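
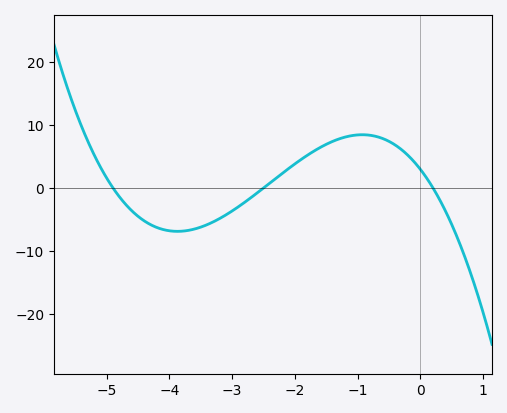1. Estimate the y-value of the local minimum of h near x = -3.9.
-7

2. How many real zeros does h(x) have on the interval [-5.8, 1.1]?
3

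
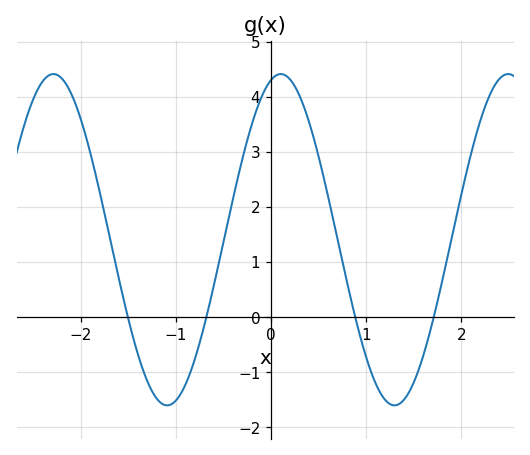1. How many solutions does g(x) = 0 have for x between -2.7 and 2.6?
4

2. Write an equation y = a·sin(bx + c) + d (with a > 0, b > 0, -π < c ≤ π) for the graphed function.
y = 3.01sin(2.63x + 1.3) + 1.4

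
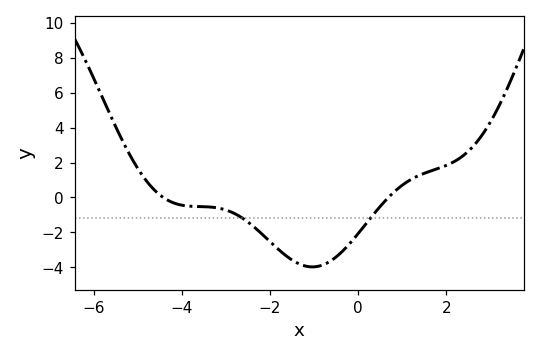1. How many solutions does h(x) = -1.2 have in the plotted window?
2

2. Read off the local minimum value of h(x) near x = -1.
-3.98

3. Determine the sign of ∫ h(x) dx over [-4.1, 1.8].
negative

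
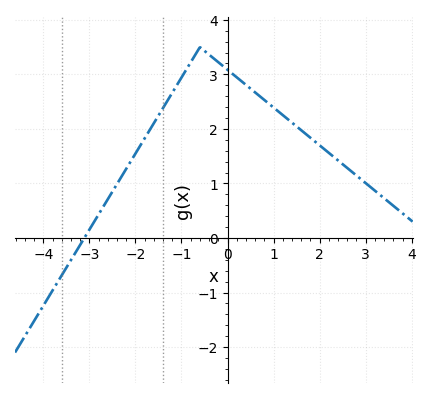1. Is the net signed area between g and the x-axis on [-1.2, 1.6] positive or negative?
positive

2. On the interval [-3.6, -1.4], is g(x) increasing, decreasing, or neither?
increasing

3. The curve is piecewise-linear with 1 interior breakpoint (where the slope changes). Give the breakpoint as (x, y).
(-0.6, 3.5)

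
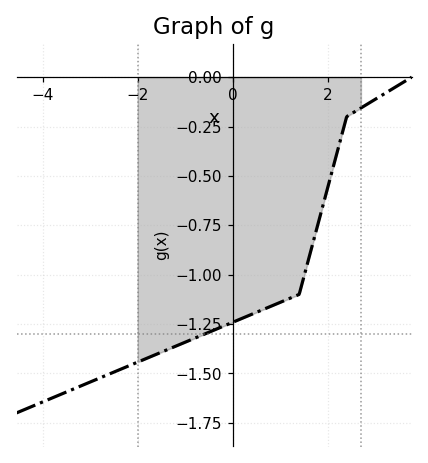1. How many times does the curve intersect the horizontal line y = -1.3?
1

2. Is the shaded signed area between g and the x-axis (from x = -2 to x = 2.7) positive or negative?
negative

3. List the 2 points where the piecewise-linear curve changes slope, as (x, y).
(1.4, -1.1); (2.4, -0.2)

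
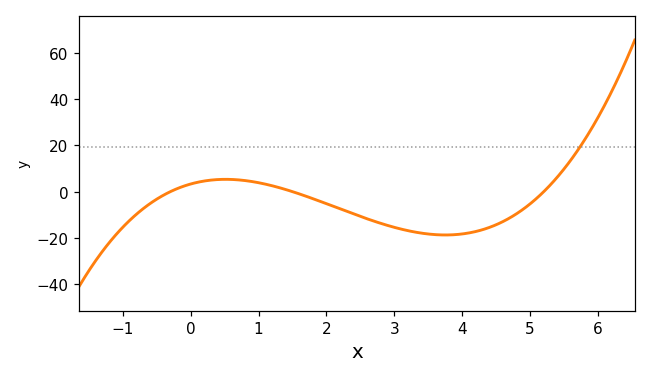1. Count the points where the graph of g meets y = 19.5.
1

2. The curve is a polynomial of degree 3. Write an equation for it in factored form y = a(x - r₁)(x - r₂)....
y = 1.42(x + 0.3)(x - 1.5)(x - 5.2)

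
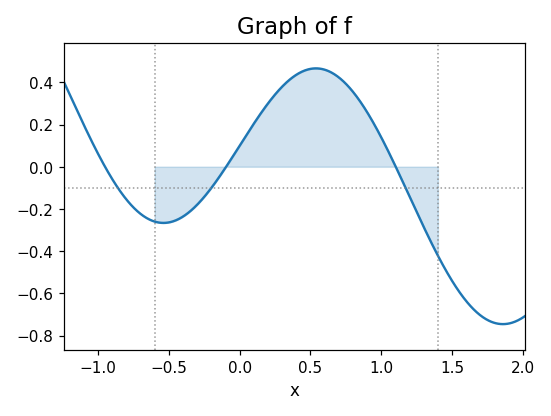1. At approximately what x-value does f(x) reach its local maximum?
0.538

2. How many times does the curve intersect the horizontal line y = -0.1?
3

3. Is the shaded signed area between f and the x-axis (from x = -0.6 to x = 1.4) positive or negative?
positive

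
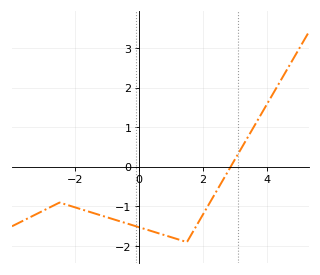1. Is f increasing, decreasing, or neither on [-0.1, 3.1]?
neither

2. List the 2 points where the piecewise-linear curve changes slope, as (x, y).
(-2.5, -0.9); (1.5, -1.9)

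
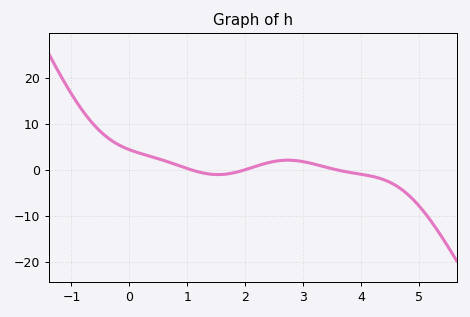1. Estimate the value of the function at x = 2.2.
1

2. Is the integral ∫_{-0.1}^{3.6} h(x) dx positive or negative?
positive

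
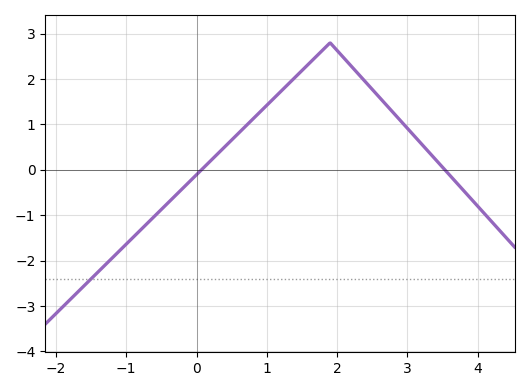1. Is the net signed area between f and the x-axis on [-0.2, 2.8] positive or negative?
positive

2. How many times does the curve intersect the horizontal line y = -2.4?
1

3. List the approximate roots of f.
0.1, 3.5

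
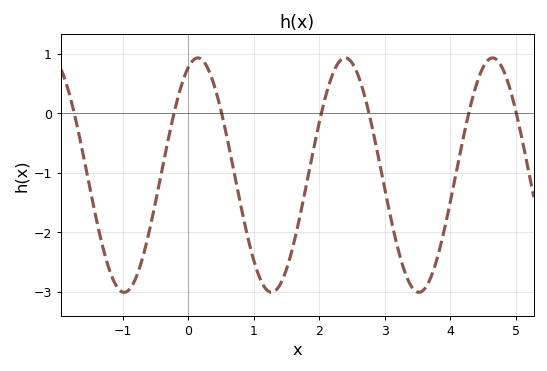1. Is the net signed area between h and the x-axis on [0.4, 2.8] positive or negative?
negative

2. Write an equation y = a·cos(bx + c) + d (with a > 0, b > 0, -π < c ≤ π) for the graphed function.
y = 1.97cos(2.8x - 0.4) - 1.04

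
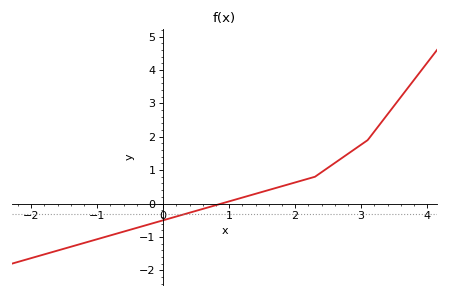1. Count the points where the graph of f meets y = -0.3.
1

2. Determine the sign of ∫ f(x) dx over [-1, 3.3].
positive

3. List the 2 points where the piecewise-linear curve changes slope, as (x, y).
(2.3, 0.8); (3.1, 1.9)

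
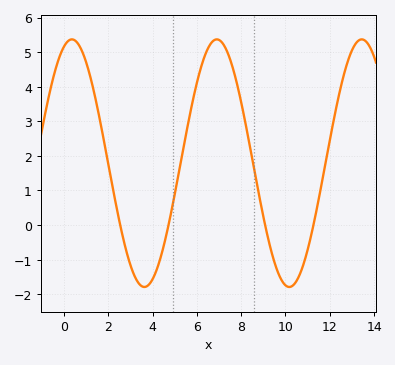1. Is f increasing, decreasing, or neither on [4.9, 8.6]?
neither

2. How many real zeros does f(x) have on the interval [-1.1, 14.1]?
4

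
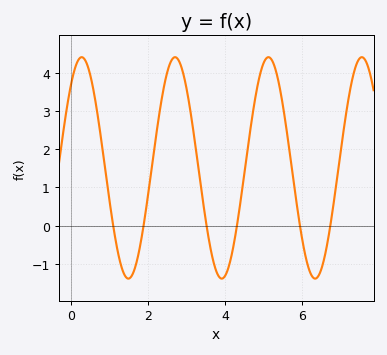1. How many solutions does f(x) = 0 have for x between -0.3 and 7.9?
6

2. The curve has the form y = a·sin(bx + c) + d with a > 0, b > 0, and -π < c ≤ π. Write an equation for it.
y = 2.9sin(2.59x + 0.86) + 1.51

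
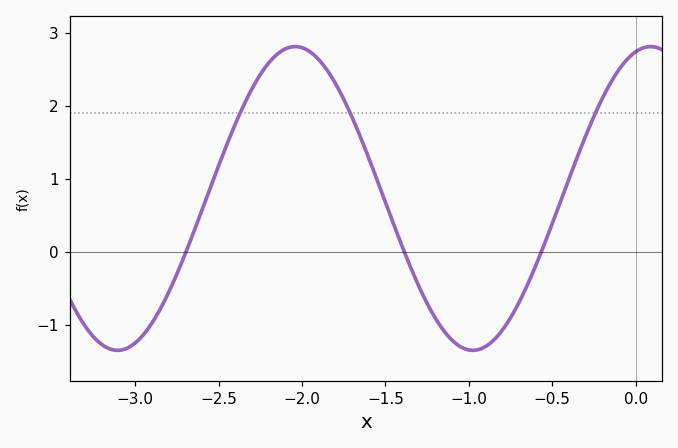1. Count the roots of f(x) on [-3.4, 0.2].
3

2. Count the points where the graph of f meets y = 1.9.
3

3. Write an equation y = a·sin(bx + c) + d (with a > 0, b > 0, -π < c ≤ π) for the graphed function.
y = 2.08sin(2.95x + 1.31) + 0.73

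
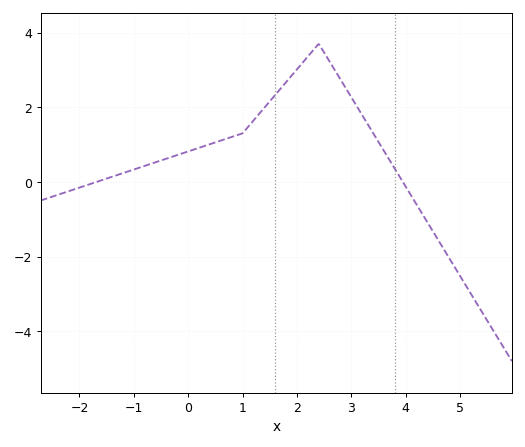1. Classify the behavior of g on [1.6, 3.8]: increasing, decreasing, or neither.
neither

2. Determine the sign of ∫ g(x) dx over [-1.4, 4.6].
positive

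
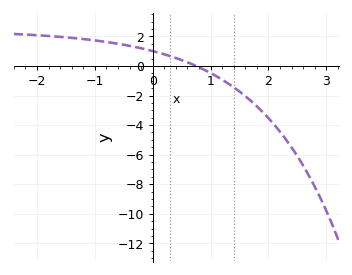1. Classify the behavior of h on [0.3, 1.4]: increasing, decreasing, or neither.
decreasing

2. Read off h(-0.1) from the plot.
1.11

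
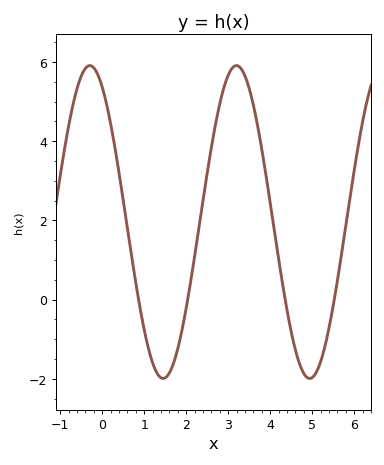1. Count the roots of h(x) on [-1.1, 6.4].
4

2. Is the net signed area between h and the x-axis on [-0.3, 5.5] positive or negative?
positive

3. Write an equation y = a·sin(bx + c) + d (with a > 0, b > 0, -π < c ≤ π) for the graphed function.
y = 3.95sin(1.8x + 2.1) + 1.96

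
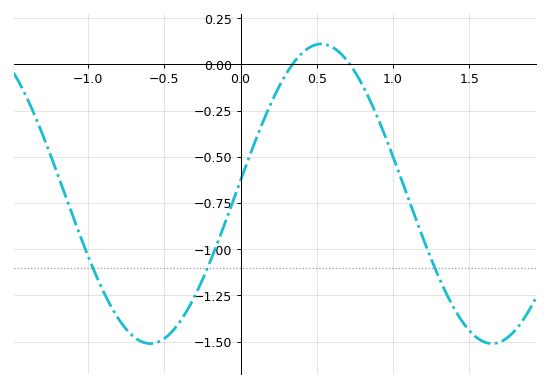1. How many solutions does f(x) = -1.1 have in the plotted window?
3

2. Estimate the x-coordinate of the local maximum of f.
0.55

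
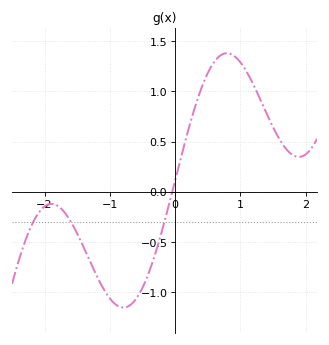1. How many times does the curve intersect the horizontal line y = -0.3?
3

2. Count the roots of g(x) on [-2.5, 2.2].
1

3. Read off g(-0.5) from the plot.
-0.95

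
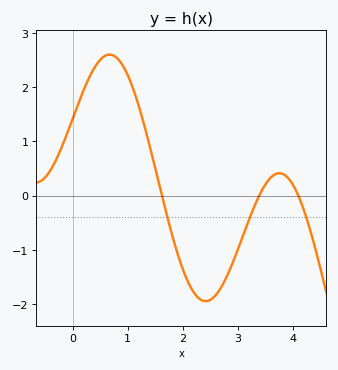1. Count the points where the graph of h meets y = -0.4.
3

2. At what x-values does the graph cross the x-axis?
1.6, 3.4, 4.1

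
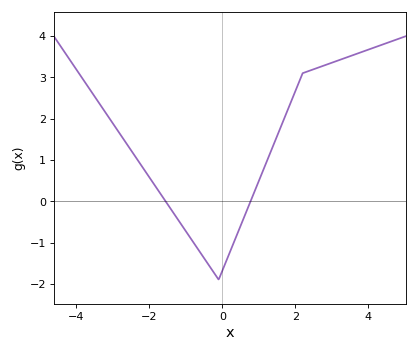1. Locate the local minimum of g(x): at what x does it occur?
0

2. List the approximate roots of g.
-1.6, 0.8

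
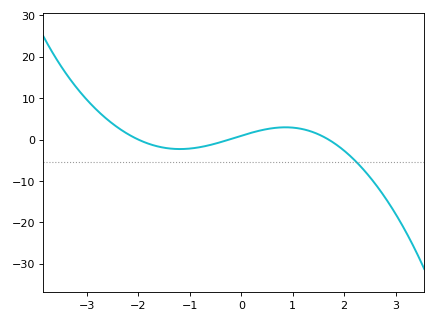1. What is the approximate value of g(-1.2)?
-2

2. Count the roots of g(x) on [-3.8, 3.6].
3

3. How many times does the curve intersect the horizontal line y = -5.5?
1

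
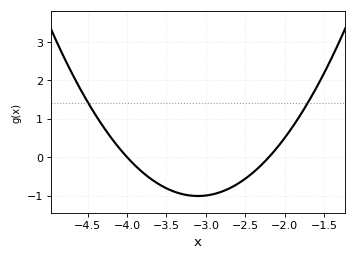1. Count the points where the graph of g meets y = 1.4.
2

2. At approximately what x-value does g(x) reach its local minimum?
-3.1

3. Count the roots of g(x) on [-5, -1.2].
2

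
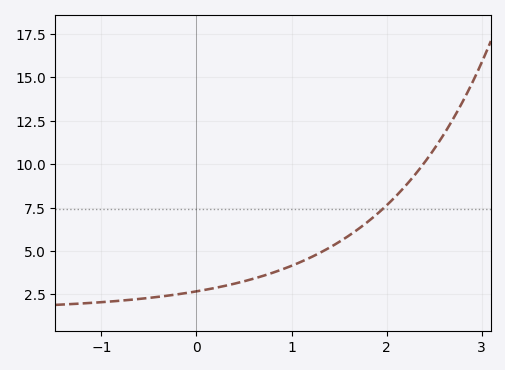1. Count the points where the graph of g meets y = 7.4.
1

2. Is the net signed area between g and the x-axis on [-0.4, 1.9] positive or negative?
positive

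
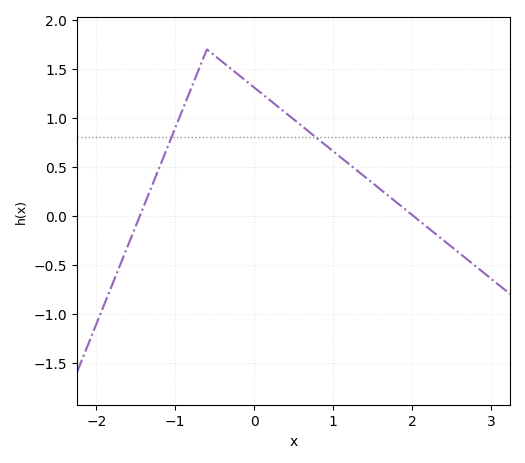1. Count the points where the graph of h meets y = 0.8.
2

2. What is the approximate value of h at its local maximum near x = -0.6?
1.7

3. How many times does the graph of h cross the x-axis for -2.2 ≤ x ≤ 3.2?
2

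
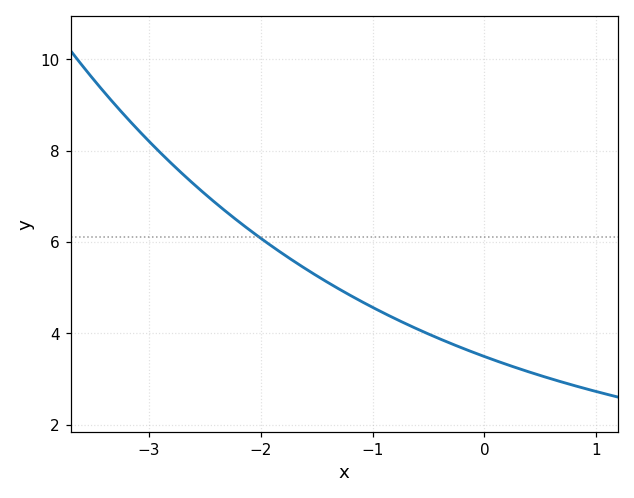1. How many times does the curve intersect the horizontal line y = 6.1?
1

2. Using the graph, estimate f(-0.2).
3.6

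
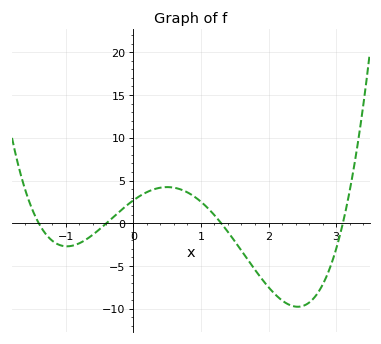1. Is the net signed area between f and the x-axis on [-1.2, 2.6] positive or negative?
negative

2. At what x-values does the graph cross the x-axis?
-1.4, -0.4, 1.3, 3.1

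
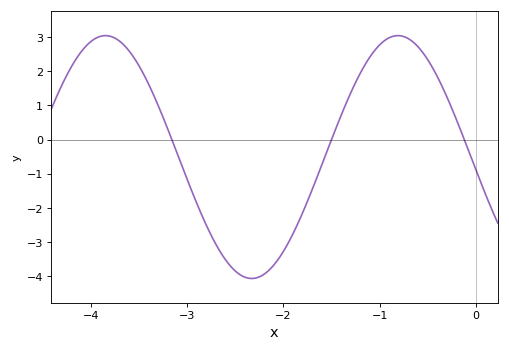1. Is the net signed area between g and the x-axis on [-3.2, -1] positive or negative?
negative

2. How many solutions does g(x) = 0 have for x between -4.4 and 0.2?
3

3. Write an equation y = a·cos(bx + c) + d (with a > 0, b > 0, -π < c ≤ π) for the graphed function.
y = 3.55cos(2.1x + 1.7) - 0.51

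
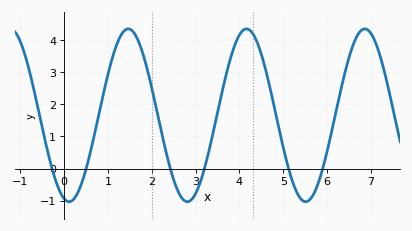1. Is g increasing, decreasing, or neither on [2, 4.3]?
neither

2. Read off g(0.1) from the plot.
-1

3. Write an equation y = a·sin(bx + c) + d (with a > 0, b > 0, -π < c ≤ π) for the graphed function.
y = 2.69sin(2.3x - 1.8) + 1.66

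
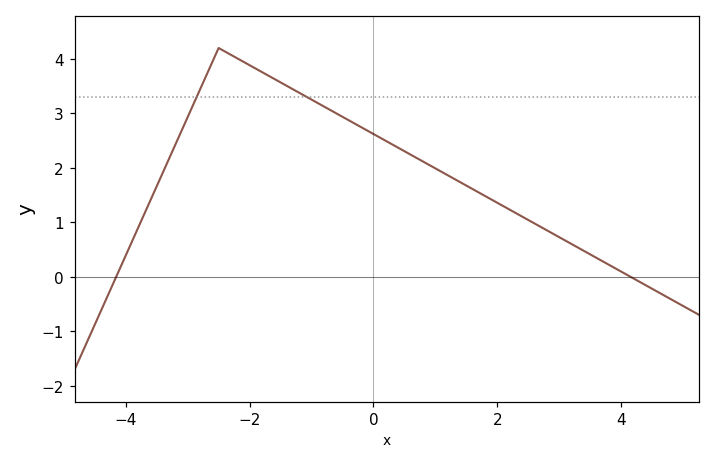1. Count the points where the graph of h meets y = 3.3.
2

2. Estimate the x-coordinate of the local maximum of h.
-2.4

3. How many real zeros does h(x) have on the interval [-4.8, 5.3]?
2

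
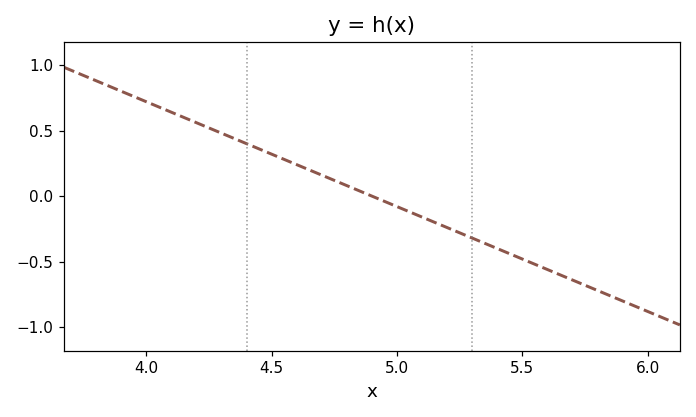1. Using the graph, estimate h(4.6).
0.24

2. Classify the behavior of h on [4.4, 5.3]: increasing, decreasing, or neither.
decreasing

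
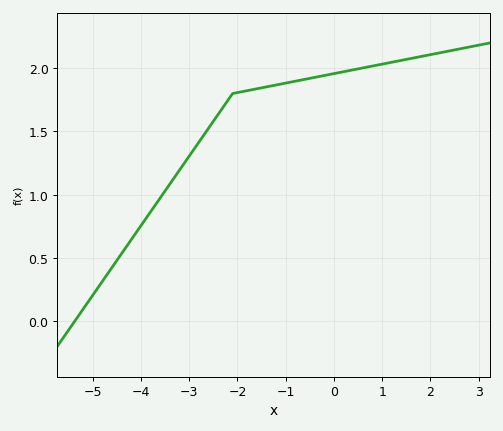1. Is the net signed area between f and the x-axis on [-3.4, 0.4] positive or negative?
positive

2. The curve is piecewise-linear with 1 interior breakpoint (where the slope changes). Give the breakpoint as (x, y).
(-2.1, 1.8)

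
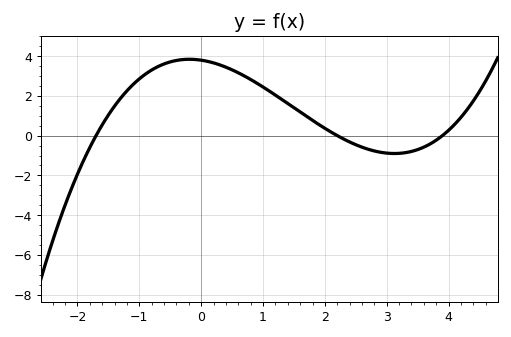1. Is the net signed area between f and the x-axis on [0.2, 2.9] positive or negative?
positive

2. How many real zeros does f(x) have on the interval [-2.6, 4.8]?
3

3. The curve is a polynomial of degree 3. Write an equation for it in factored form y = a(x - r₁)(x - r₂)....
y = 0.26(x + 1.7)(x - 2.2)(x - 3.9)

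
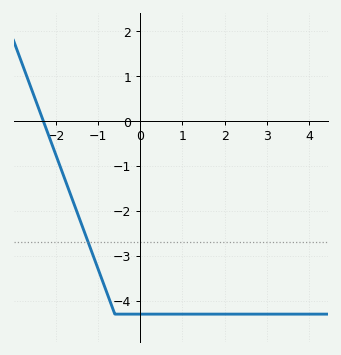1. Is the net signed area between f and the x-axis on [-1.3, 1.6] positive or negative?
negative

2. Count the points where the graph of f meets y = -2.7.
1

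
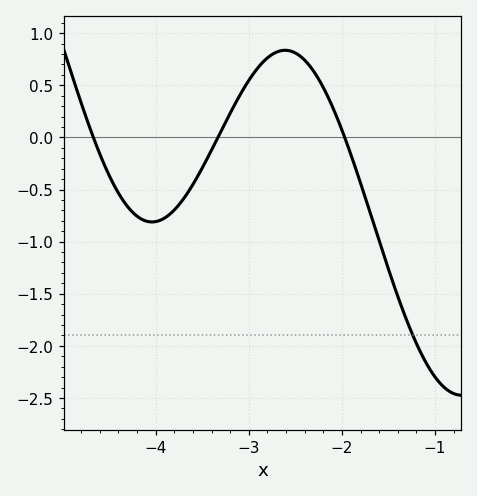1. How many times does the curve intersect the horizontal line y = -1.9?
1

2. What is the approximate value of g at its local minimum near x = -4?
-0.811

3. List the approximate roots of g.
-4.67, -3.33, -1.97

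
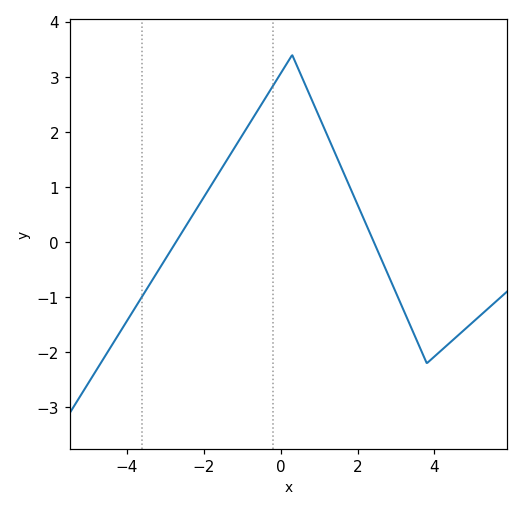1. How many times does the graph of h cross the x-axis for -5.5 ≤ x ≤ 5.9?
2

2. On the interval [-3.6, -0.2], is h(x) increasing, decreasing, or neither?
increasing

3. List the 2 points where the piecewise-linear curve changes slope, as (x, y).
(0.3, 3.4); (3.8, -2.2)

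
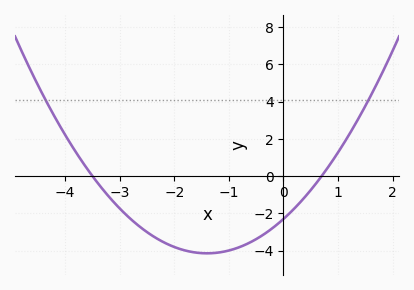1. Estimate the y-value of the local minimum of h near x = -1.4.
-4.15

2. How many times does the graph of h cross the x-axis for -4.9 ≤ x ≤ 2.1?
2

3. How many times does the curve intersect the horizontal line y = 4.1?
2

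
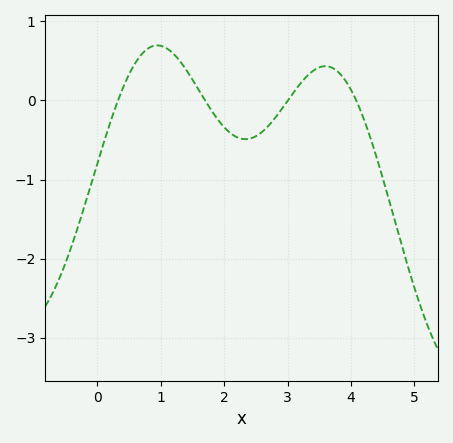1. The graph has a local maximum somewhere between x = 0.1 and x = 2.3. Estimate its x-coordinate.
0.945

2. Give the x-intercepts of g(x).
0.326, 1.7, 3, 4.08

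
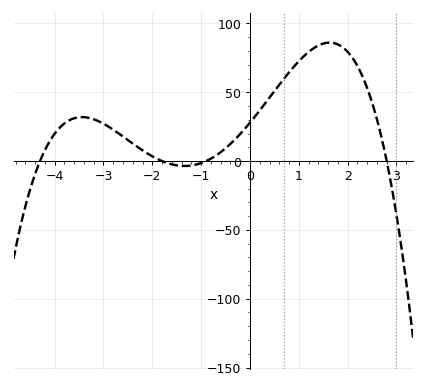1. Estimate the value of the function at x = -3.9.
24.1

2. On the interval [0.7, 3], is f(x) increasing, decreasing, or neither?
neither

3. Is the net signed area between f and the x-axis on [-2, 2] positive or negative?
positive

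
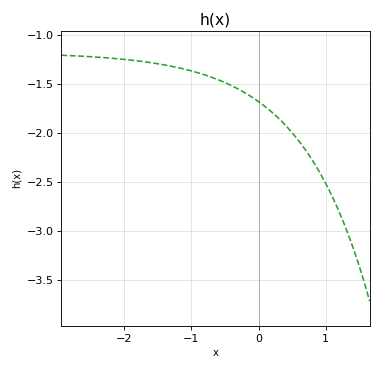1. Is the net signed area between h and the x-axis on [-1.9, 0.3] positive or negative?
negative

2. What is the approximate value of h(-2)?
-1.25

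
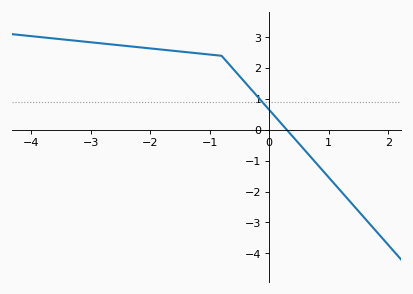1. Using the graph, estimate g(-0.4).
1.52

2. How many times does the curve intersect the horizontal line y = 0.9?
1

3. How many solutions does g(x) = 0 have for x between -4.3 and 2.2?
1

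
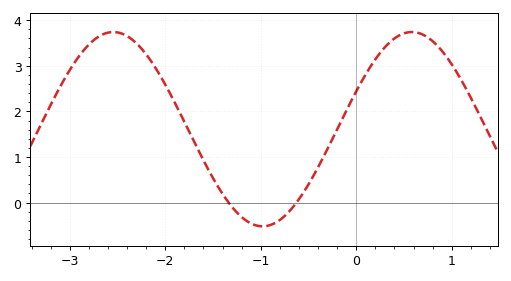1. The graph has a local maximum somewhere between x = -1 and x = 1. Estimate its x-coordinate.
0.6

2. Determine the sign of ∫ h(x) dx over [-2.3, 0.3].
positive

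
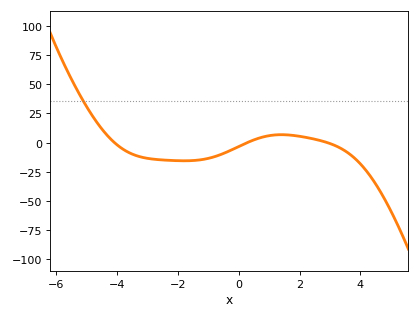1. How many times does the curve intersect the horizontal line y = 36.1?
1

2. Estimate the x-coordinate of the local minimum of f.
-1.8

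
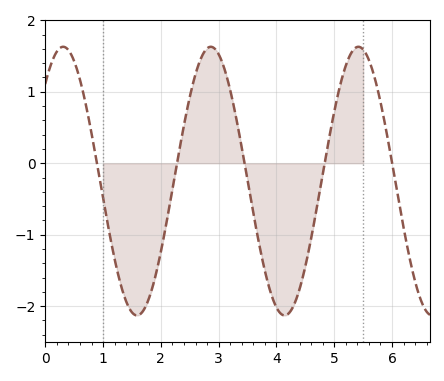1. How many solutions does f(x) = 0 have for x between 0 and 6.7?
5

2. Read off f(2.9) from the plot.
1.6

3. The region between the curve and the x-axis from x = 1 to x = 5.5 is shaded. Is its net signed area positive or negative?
negative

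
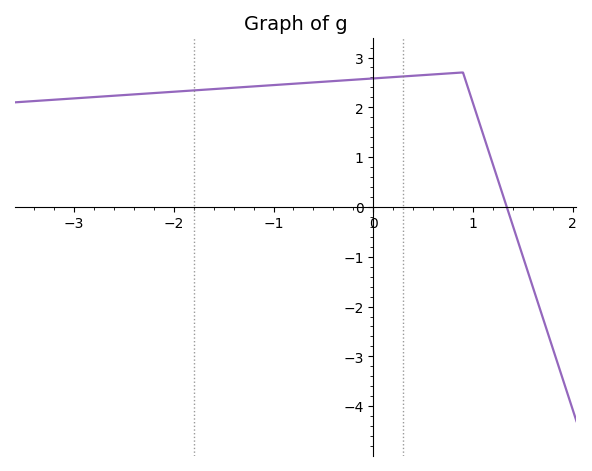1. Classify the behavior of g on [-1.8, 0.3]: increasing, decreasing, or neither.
increasing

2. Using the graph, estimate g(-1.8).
2.3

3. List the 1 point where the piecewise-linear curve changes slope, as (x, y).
(0.9, 2.7)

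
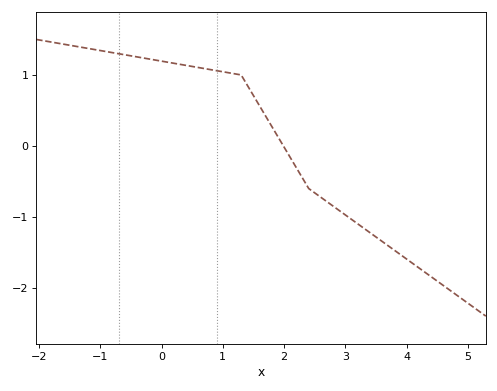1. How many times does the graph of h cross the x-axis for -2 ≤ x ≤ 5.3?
1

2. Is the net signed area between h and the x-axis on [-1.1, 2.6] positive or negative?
positive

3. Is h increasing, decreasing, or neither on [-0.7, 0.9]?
decreasing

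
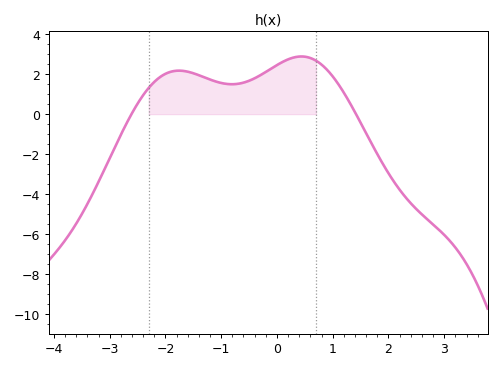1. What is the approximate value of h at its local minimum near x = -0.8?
1.5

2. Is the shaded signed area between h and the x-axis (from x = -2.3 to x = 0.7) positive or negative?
positive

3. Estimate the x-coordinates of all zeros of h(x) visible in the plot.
-2.61, 1.42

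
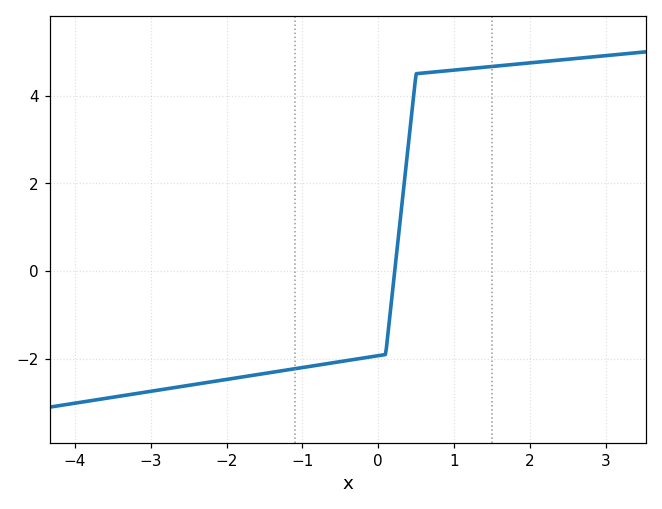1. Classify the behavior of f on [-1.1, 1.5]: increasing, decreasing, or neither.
increasing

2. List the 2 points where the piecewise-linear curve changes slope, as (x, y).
(0.1, -1.9); (0.5, 4.5)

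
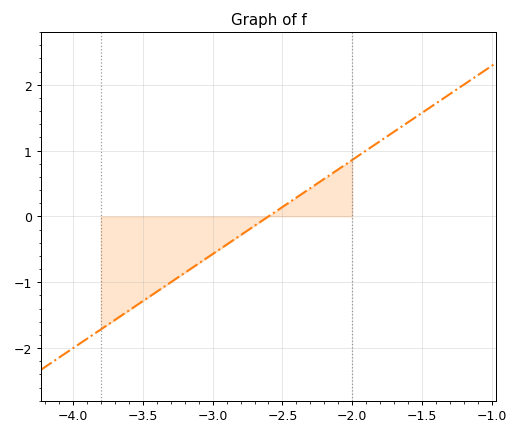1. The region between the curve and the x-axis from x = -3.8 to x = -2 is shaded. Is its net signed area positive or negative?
negative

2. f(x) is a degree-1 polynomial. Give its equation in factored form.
y = 1.43(x + 2.6)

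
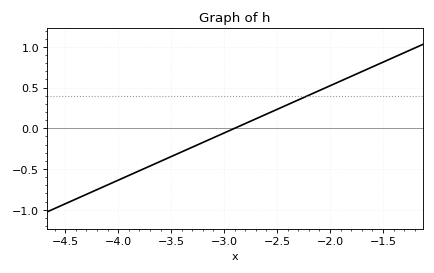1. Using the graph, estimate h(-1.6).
0.754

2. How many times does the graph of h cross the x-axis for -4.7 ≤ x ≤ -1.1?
1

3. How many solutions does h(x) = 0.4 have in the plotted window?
1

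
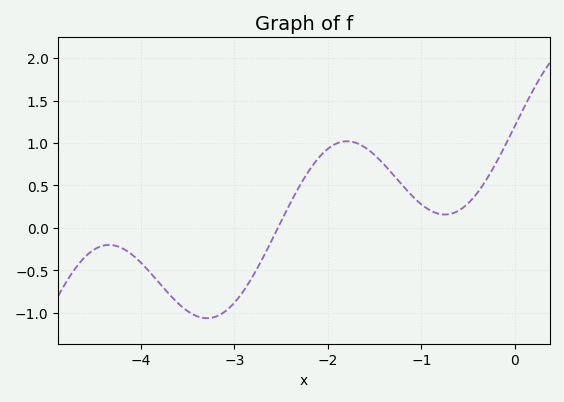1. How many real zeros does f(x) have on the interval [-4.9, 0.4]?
1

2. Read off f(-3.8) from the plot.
-0.65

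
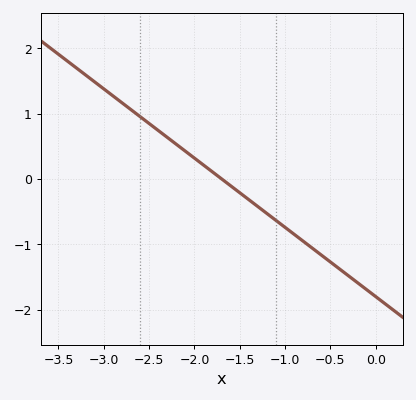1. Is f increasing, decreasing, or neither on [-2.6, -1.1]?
decreasing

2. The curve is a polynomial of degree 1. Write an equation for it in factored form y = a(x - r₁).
y = -1.06(x + 1.7)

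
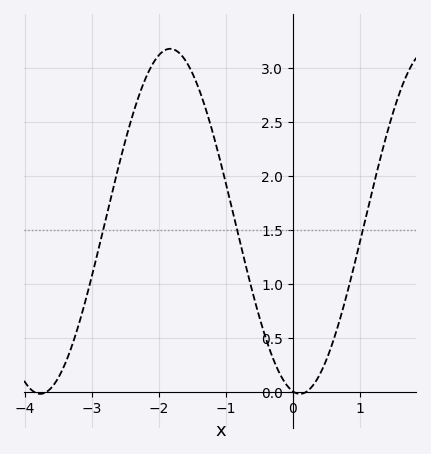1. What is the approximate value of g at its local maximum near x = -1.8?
3.18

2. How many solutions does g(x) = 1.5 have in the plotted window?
3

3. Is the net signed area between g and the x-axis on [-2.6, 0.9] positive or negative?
positive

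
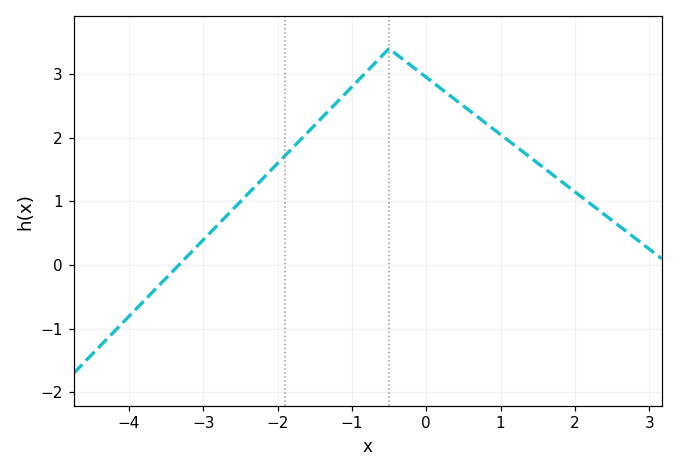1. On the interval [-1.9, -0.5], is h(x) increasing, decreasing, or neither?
increasing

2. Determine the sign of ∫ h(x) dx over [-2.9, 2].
positive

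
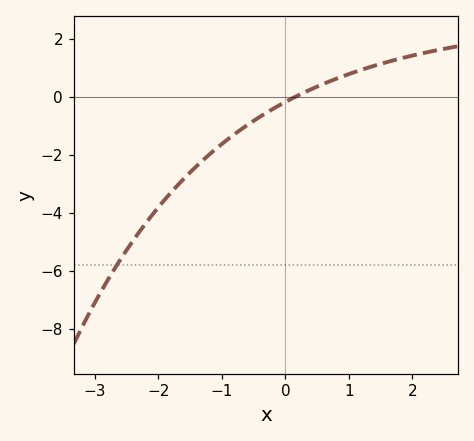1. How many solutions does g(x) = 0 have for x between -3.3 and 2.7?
1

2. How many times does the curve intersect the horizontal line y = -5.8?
1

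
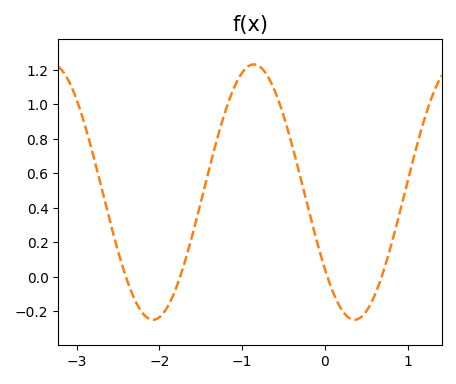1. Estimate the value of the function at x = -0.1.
0.2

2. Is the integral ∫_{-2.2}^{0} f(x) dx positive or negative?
positive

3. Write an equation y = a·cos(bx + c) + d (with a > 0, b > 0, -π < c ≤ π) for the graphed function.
y = 0.74cos(2.6x + 2.2) + 0.49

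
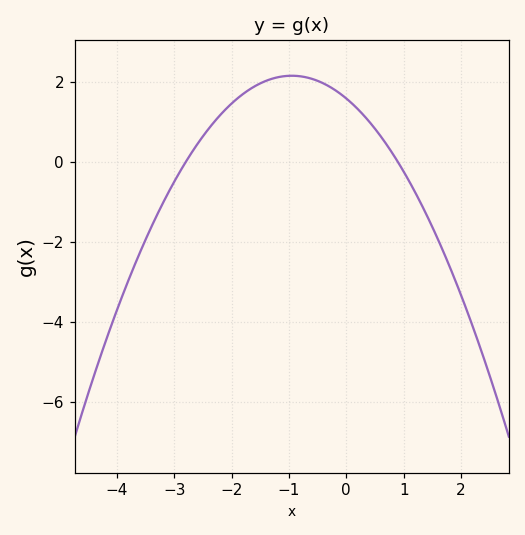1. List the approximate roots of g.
-2.8, 0.9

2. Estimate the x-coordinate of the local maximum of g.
-0.95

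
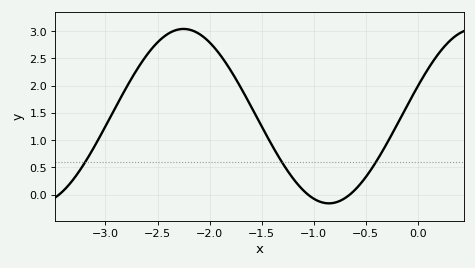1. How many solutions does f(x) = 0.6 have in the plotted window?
3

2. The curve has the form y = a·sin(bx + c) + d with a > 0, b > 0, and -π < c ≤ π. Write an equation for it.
y = 1.6sin(2.2x + 0.35) + 1.44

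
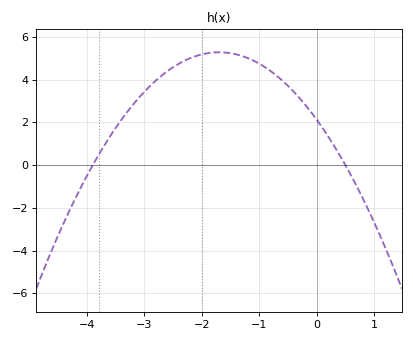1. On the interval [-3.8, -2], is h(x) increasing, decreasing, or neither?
increasing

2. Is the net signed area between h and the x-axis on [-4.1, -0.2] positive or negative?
positive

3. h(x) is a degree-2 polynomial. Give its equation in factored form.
y = -1.09(x + 3.9)(x - 0.5)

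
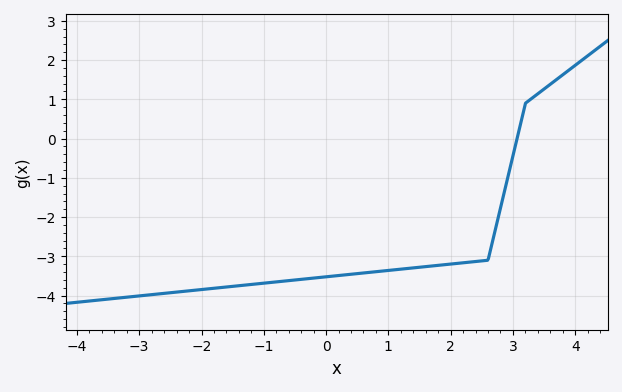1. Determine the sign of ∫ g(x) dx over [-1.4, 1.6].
negative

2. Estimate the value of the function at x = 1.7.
-3.25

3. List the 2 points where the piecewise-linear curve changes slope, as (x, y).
(2.6, -3.1); (3.2, 0.9)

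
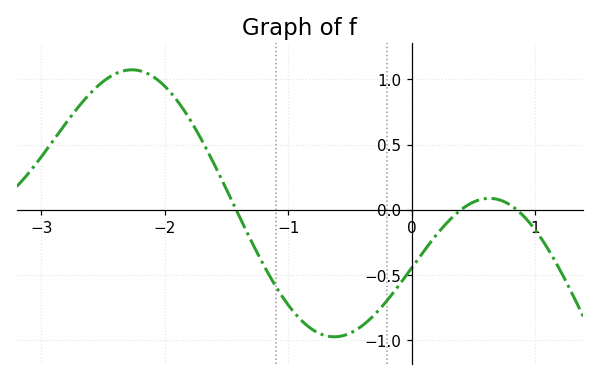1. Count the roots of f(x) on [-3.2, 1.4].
3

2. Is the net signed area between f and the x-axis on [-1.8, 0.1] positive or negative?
negative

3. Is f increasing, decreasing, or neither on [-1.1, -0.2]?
neither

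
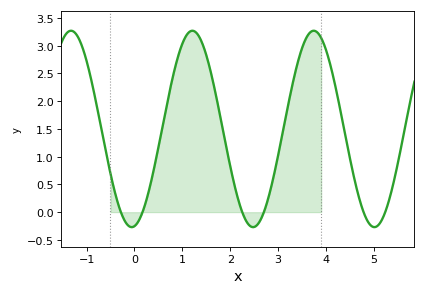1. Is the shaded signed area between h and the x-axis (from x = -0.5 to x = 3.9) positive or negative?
positive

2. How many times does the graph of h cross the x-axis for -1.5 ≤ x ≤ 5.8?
6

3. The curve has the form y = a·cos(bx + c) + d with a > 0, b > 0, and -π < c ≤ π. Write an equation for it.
y = 1.77cos(2.48x - 3) + 1.5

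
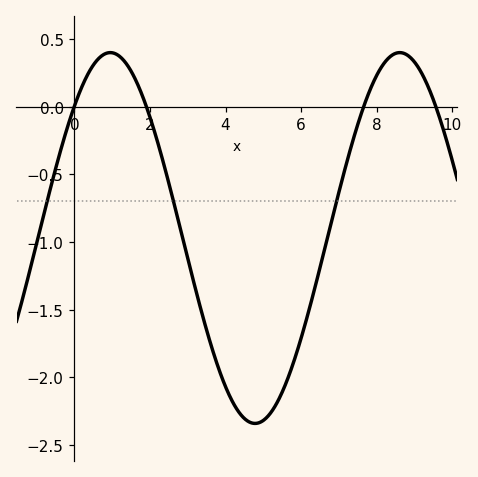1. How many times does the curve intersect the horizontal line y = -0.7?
3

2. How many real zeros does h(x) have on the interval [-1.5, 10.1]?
4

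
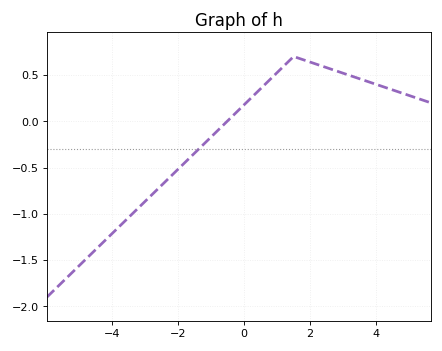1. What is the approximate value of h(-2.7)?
-0.761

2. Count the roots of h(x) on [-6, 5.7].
1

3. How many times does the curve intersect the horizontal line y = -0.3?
1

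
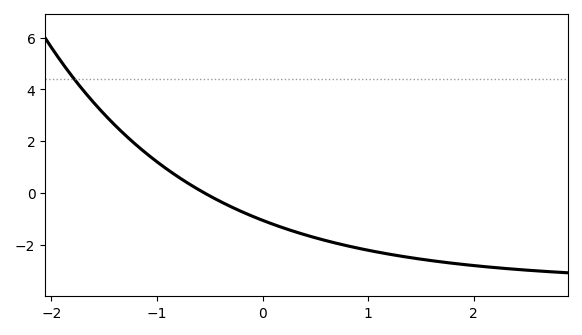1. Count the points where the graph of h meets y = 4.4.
1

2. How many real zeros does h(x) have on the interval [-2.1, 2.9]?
1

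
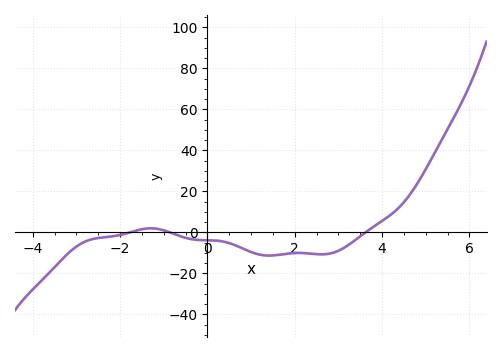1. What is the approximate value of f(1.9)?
-10.2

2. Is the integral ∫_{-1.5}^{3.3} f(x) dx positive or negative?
negative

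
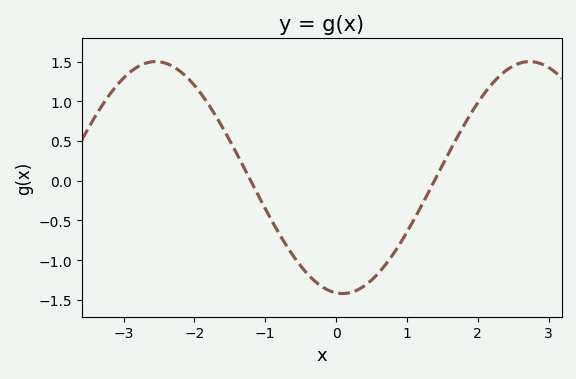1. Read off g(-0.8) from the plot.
-0.671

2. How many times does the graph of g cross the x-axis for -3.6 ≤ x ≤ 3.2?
2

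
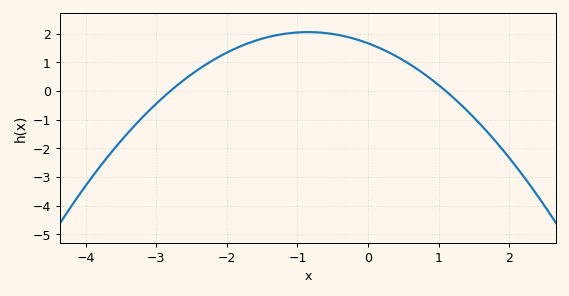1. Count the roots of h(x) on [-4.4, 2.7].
2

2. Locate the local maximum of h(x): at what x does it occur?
-0.85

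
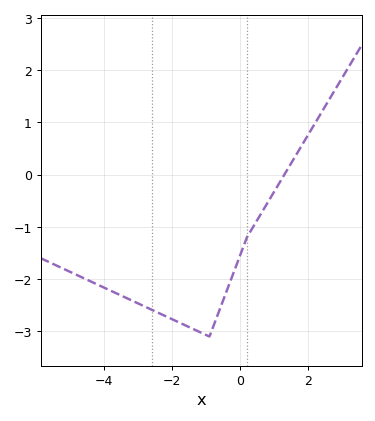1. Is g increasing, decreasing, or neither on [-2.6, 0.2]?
neither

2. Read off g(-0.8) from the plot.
-2.9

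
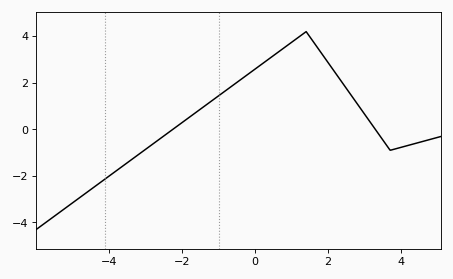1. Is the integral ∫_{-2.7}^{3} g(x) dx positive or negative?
positive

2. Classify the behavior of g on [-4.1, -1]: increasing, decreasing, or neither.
increasing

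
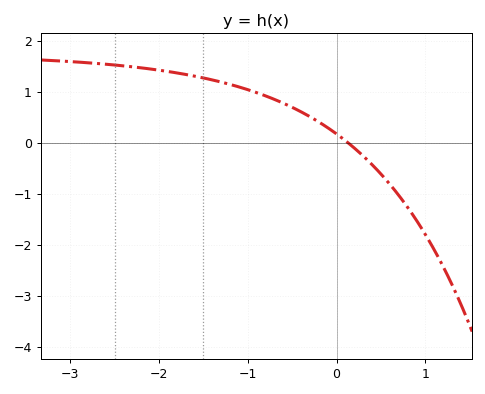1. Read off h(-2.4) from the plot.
1.51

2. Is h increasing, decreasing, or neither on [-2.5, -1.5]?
decreasing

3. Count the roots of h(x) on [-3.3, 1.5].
1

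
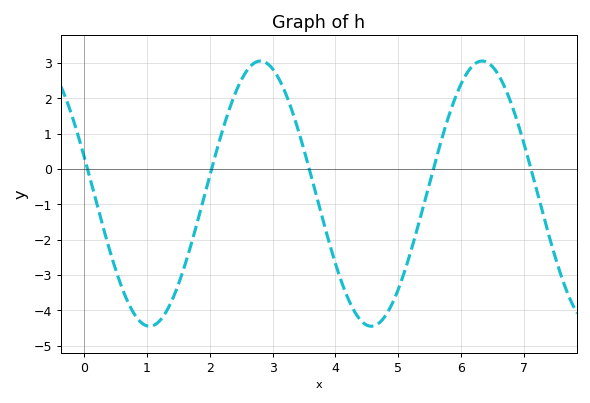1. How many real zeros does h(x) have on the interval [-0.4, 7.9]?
5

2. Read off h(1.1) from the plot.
-4.4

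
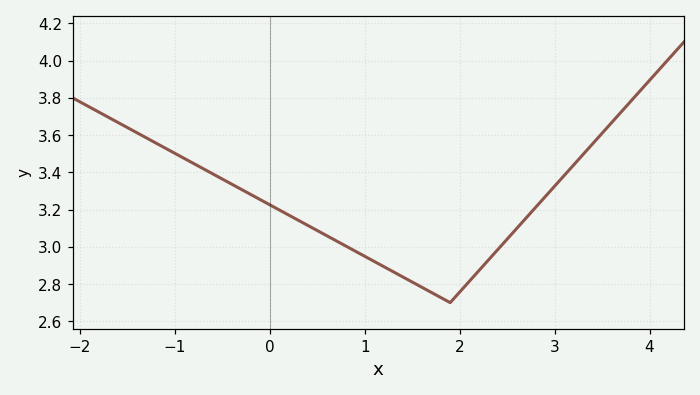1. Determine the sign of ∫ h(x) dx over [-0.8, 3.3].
positive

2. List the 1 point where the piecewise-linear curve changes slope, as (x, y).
(1.9, 2.7)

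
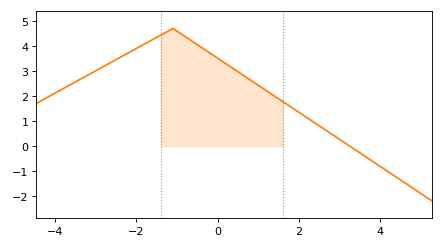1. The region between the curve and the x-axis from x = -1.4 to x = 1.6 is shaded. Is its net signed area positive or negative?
positive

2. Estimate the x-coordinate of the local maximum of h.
-1.1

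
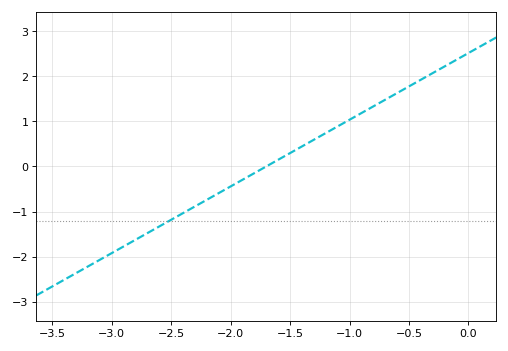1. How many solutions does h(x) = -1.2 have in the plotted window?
1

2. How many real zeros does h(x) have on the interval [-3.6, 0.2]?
1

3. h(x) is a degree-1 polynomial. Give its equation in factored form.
y = 1.48(x + 1.7)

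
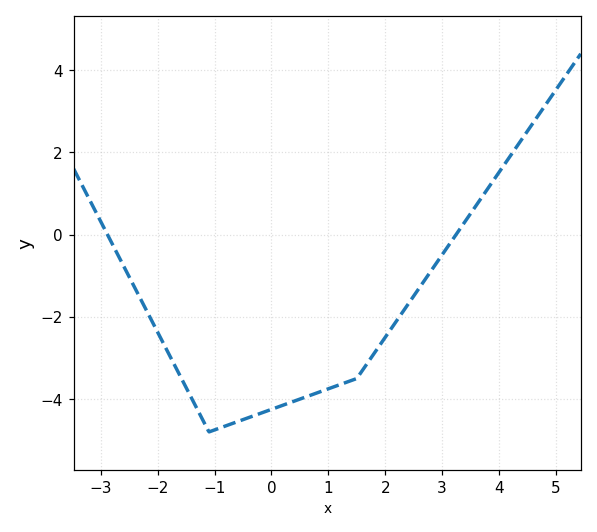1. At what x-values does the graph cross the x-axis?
-2.88, 3.24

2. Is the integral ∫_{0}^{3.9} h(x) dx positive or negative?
negative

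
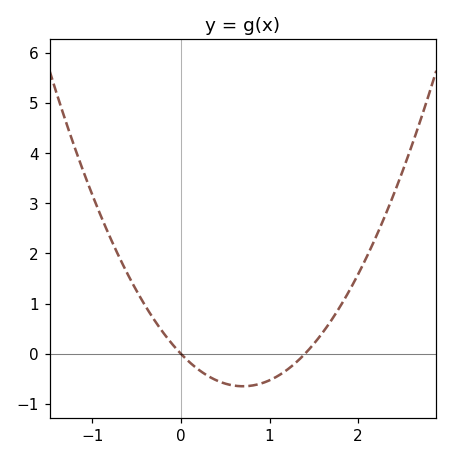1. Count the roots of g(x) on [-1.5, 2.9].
2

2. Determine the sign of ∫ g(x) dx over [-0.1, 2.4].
positive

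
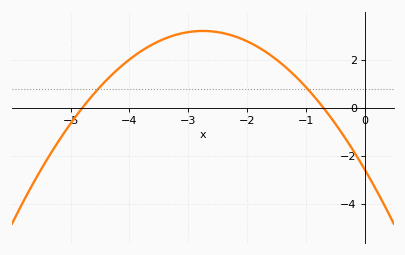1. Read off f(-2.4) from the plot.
3.2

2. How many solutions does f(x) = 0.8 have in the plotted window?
2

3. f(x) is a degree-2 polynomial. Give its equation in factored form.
y = -0.76(x + 4.8)(x + 0.7)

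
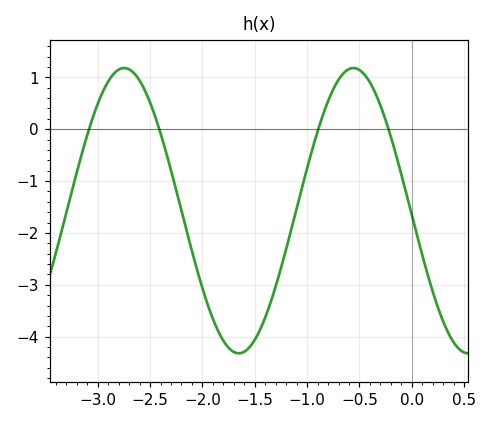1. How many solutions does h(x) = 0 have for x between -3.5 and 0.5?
4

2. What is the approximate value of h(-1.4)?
-3.6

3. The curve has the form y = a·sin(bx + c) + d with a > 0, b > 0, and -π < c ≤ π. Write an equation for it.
y = 2.75sin(2.9x - 3.1) - 1.57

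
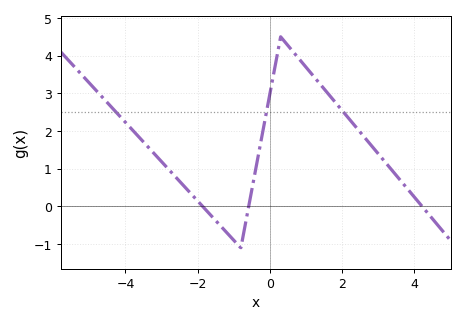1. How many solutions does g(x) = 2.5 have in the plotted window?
3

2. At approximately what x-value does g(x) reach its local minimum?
-0.803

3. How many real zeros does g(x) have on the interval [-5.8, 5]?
3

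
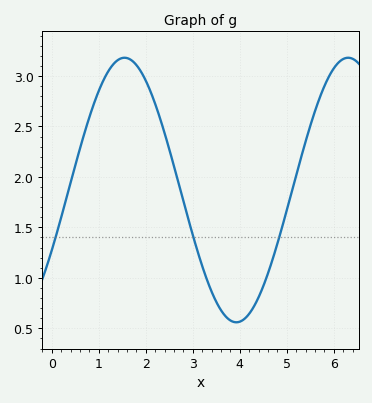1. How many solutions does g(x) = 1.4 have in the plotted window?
3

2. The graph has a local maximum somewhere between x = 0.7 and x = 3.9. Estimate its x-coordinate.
1.5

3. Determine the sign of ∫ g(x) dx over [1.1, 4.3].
positive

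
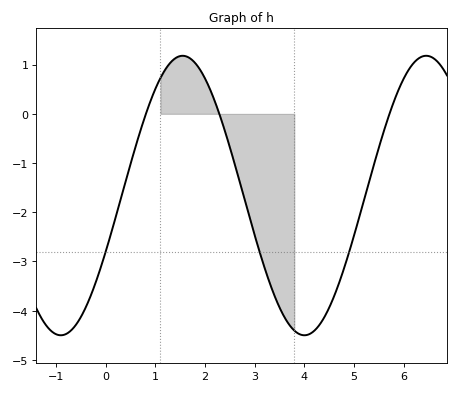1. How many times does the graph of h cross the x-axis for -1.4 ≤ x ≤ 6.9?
3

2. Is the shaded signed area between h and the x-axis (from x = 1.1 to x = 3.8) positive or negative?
negative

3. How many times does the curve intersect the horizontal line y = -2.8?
3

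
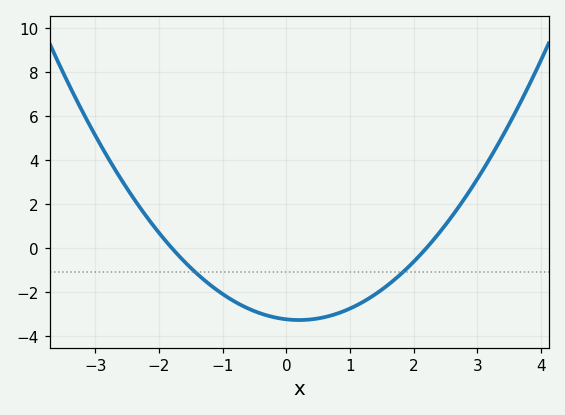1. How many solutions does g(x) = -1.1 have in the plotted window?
2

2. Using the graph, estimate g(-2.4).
2.26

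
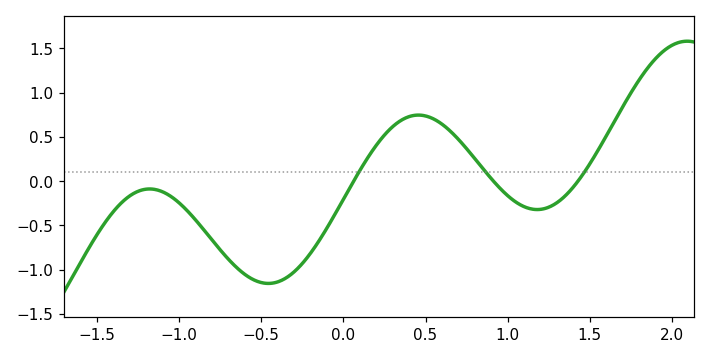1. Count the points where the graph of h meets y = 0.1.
3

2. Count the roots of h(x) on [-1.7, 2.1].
3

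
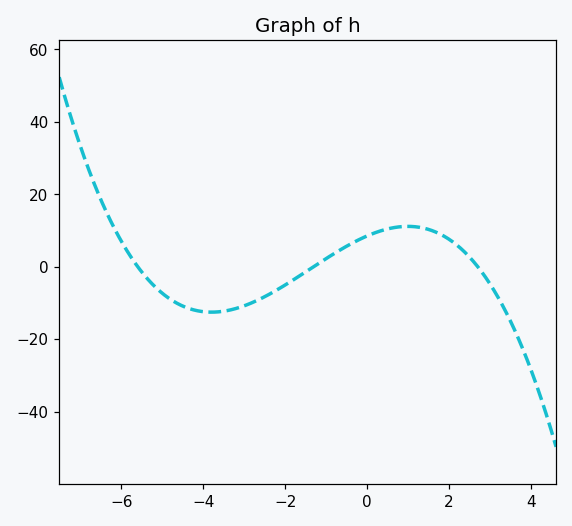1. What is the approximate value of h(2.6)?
1.38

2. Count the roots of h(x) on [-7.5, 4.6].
3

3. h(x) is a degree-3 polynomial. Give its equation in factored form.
y = -0.43(x + 5.6)(x + 1.3)(x - 2.7)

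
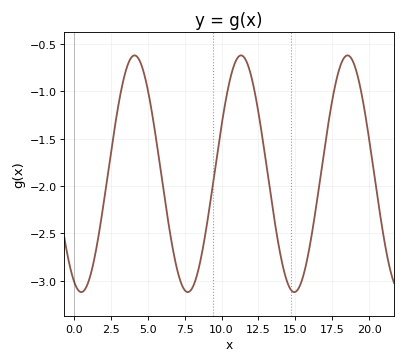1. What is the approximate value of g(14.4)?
-2.99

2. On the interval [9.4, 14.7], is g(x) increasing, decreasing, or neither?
neither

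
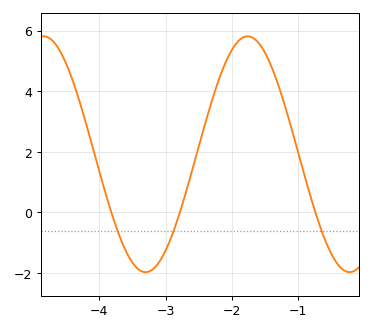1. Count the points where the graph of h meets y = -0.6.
3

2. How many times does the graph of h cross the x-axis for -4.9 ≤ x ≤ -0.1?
3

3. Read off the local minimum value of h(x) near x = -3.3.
-2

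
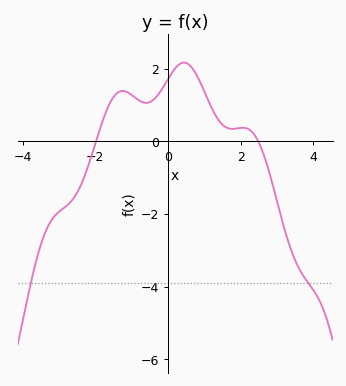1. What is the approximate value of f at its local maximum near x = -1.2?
1.4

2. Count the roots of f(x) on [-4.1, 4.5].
2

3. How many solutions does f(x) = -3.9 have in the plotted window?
2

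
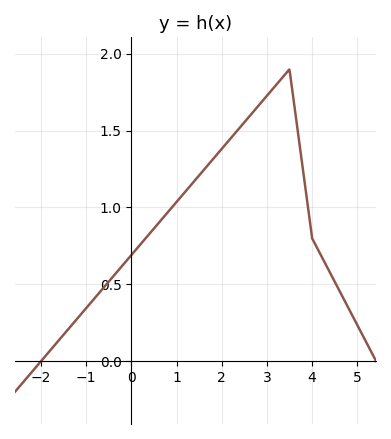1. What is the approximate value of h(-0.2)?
0.621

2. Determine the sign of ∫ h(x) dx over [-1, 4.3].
positive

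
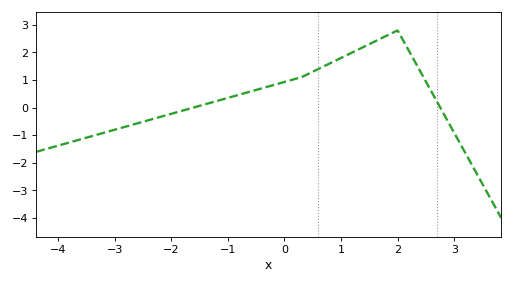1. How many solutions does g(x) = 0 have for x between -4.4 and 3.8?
2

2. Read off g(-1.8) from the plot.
-0.1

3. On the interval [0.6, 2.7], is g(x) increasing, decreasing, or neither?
neither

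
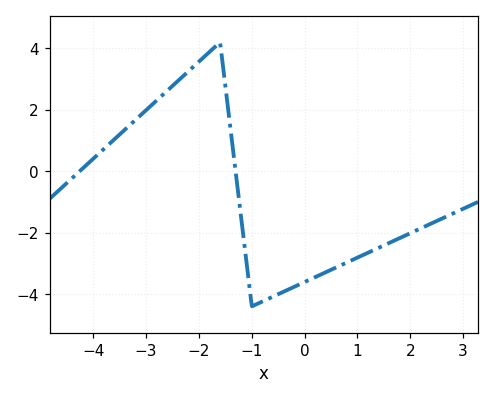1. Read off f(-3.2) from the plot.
1.67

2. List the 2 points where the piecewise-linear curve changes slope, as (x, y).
(-1.6, 4.2); (-1, -4.4)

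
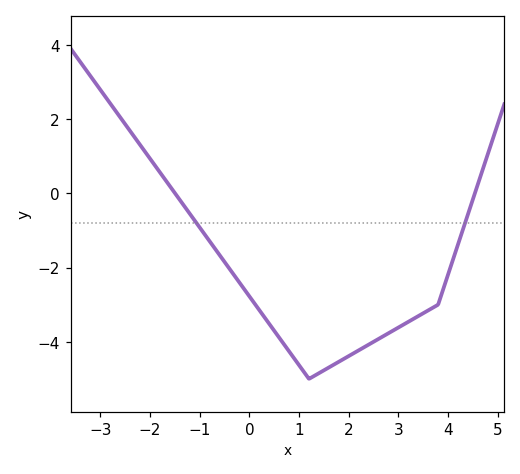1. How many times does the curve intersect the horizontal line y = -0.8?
2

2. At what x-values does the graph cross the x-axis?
-1.5, 4.54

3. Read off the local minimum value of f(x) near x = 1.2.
-5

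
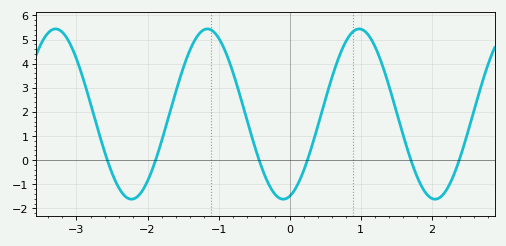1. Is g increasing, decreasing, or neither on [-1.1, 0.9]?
neither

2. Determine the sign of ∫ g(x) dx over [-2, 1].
positive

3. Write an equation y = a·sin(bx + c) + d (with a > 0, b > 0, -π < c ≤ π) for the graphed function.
y = 3.53sin(2.94x - 1.31) + 1.91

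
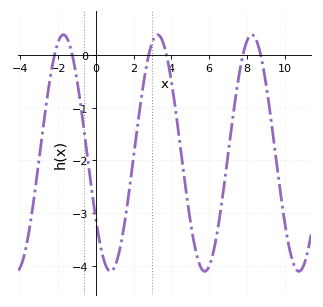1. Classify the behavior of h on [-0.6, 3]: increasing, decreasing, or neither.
neither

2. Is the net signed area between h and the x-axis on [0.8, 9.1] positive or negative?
negative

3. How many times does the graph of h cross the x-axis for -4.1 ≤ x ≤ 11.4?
6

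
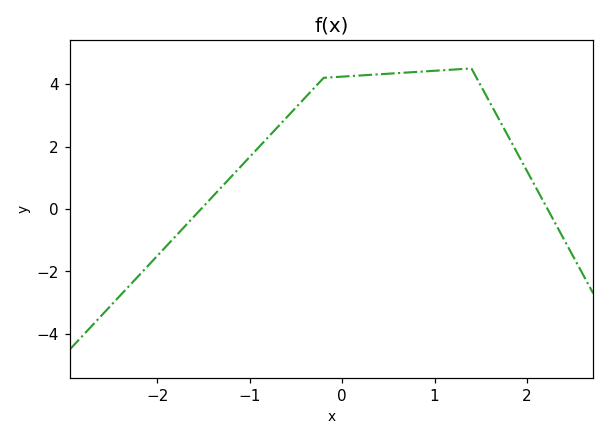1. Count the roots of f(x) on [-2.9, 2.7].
2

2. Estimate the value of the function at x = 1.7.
2.86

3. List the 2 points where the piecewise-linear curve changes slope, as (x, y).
(-0.2, 4.2); (1.4, 4.5)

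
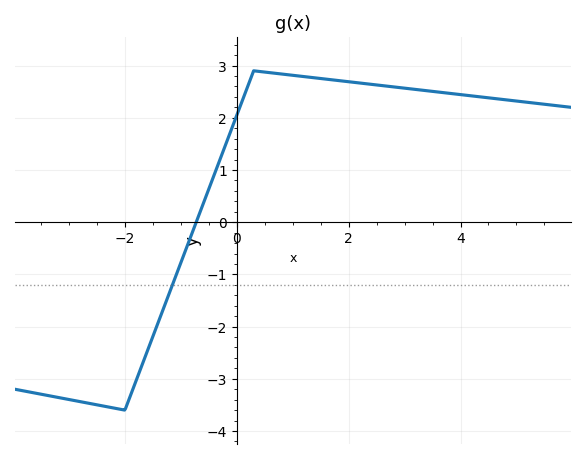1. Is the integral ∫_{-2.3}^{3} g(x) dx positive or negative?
positive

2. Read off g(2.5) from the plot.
2.6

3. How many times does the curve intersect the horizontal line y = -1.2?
1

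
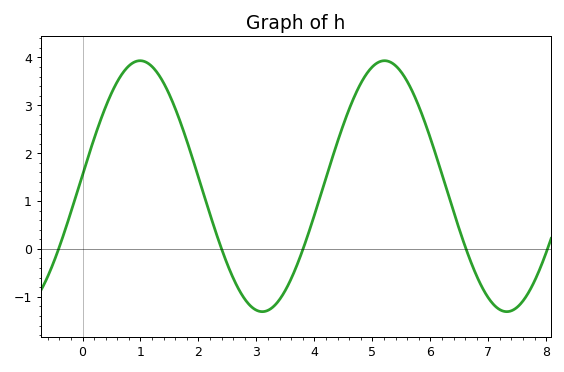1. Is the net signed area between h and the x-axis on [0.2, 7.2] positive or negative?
positive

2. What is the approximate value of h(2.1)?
1.1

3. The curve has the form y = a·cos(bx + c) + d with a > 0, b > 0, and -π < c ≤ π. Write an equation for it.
y = 2.62cos(1.5x - 1.5) + 1.31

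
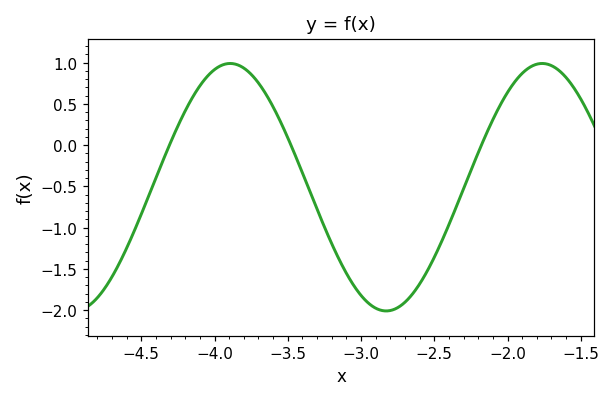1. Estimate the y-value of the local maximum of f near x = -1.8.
0.99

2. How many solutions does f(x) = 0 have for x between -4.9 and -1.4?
3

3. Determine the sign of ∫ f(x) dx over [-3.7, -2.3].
negative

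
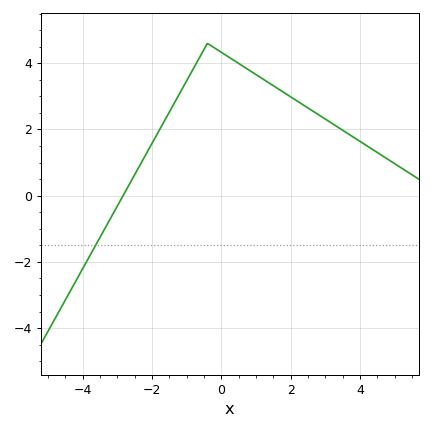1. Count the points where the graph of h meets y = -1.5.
1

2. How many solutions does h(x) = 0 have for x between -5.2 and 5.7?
1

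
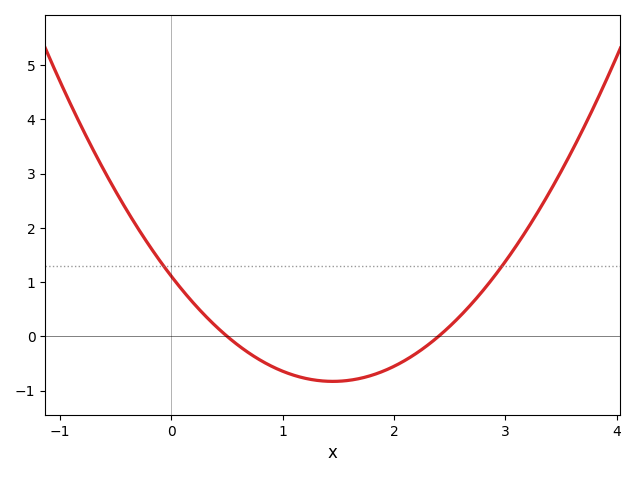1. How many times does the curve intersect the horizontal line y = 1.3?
2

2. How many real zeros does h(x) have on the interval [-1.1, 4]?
2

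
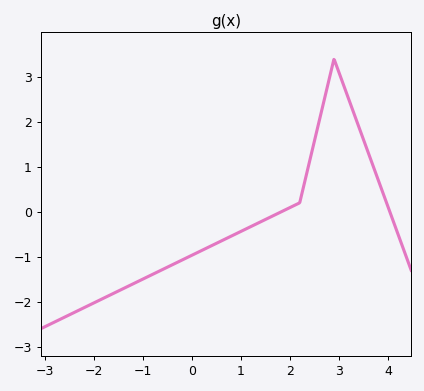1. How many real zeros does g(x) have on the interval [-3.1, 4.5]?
2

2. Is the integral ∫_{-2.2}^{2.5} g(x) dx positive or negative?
negative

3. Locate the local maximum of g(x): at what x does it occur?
2.9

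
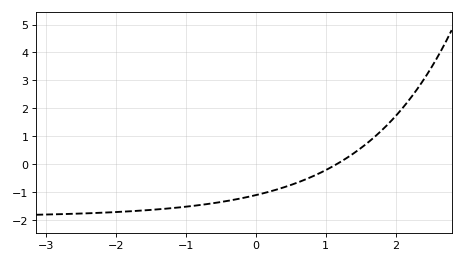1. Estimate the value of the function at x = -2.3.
-1.7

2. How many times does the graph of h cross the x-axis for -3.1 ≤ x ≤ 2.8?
1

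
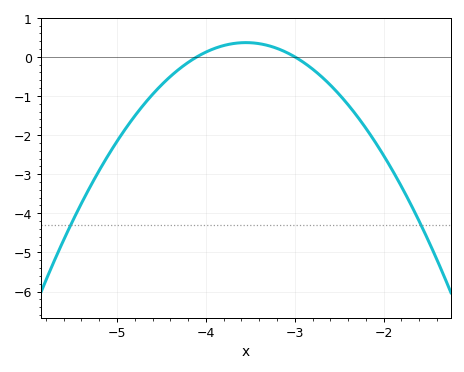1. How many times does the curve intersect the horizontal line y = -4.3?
2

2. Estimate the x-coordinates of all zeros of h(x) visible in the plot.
-4.1, -3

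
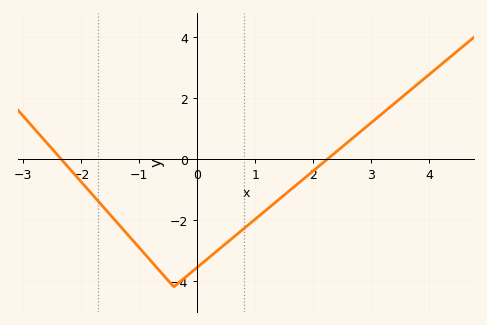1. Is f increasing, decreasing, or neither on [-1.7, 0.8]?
neither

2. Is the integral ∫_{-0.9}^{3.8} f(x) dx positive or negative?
negative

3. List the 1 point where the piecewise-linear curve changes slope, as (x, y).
(-0.4, -4.2)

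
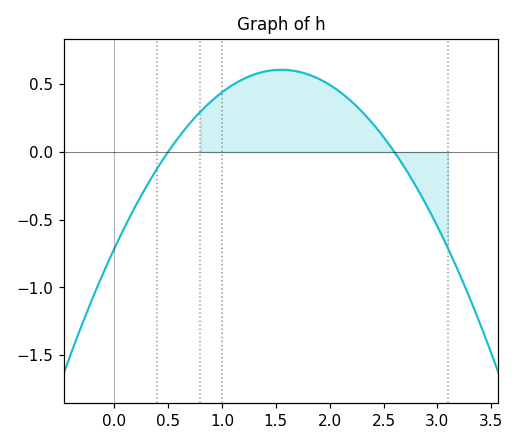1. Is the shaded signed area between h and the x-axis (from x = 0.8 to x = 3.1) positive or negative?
positive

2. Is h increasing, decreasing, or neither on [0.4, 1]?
increasing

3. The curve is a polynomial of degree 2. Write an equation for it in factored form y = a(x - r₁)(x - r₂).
y = -0.55(x - 0.5)(x - 2.6)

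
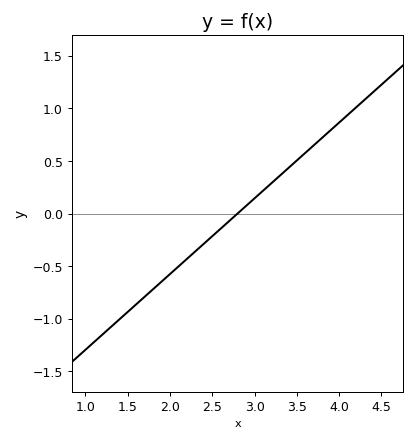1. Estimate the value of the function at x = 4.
0.864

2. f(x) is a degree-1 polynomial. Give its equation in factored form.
y = 0.72(x - 2.8)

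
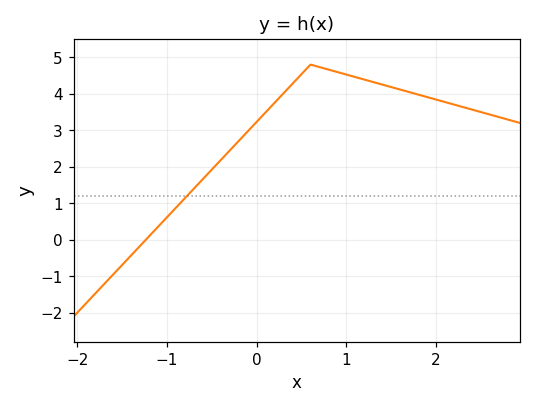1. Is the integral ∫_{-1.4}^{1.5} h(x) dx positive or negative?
positive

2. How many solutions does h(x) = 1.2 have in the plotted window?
1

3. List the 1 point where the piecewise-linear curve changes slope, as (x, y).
(0.6, 4.8)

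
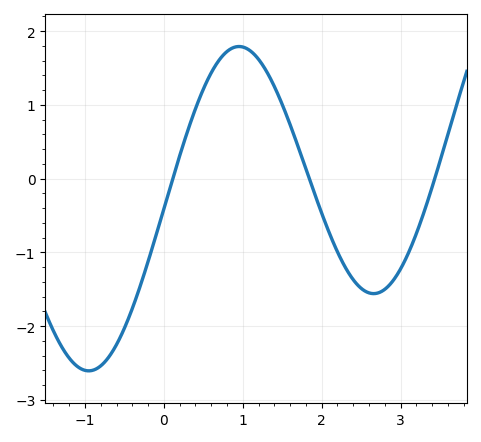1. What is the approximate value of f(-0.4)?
-1.76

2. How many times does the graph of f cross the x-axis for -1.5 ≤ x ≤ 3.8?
3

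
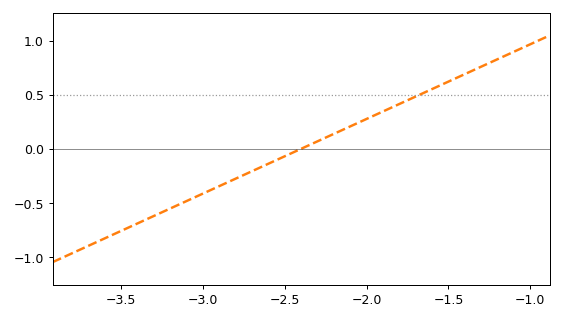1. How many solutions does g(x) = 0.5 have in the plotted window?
1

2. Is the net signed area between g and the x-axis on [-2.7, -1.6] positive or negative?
positive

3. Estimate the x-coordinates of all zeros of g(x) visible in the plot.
-2.4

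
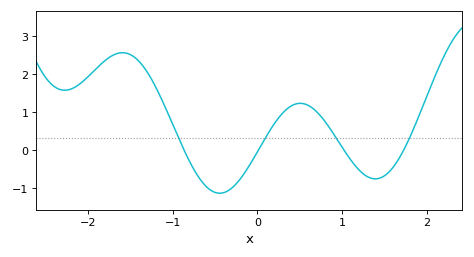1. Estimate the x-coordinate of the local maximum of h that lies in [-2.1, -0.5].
-1.6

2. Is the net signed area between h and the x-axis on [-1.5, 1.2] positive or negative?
positive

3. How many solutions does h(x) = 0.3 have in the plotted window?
4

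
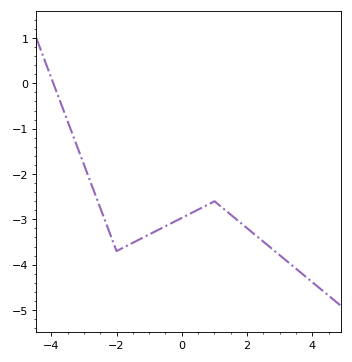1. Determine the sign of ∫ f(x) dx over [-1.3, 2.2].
negative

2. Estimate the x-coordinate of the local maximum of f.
0.998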